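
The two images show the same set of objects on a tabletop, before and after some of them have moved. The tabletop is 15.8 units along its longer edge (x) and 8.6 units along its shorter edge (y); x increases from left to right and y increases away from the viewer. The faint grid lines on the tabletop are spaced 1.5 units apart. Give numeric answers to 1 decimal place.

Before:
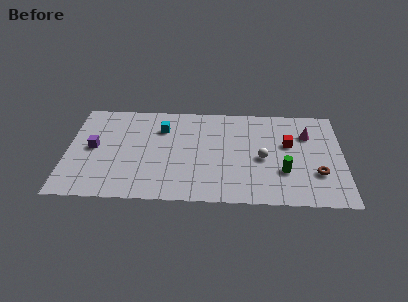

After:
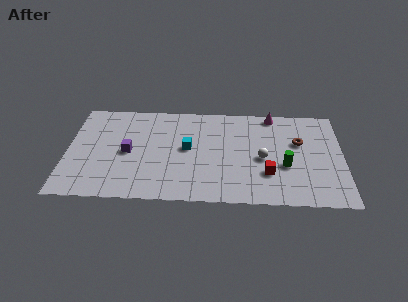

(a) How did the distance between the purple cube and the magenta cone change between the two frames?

-3.3

They were about 12.4 units apart before and 9.1 after — 3.3 units closer together.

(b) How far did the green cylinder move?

0.5

The green cylinder was near (12.4, 2.8) before and (12.5, 3.3) after, so it travelled √(0.1² + 0.5²) ≈ 0.5 units.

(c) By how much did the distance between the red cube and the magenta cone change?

+3.8

They were about 1.4 units apart before and 5.2 after — 3.8 units further apart.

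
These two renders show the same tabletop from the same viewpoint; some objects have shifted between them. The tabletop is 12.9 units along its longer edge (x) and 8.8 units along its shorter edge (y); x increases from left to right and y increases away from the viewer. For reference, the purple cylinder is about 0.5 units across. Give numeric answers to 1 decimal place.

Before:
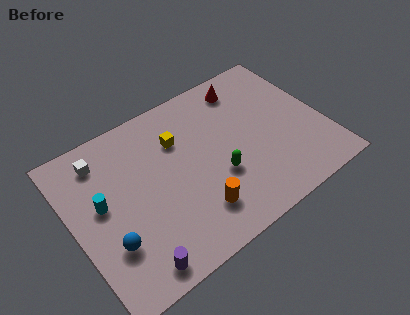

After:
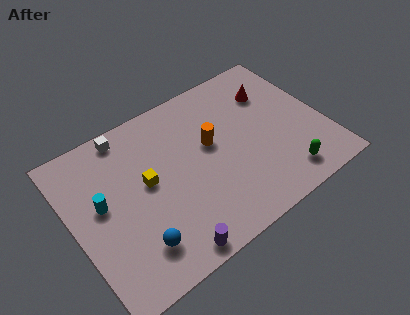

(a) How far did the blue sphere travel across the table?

1.4

The blue sphere moved from about (1.5, 2.7) to (2.7, 1.9), a distance of √(1.2² + 0.8²) ≈ 1.4.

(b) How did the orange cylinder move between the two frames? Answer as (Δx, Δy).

(1.4, 3.1)

The orange cylinder started near (5.8, 2.0) and ended near (7.2, 5.1).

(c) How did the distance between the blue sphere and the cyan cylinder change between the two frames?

+1.0

They were about 2.2 units apart before and 3.2 after — 1.0 units further apart.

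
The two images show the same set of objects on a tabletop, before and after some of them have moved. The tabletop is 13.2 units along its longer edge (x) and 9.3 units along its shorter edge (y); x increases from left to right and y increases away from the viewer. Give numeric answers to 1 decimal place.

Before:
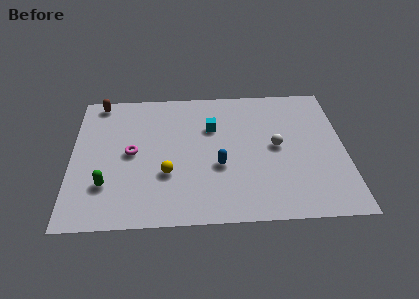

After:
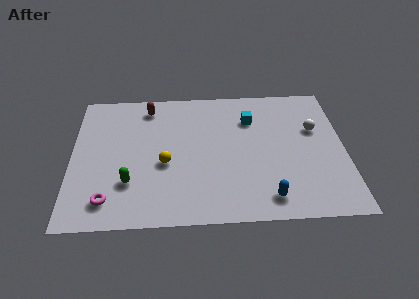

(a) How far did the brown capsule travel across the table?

2.5

The brown capsule was near (1.3, 8.4) before and (3.7, 7.9) after, so it travelled √(2.4² + 0.5²) ≈ 2.5 units.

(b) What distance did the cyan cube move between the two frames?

2.0

The cyan cube moved from about (6.8, 6.3) to (8.7, 6.8), a distance of √(1.9² + 0.5²) ≈ 2.0.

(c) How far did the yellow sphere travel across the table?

0.7

From (4.6, 3.2) to (4.5, 3.9), the yellow sphere covered √(0.1² + 0.7²) ≈ 0.7 units.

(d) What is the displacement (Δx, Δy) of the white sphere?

(1.9, 1.1)

The white sphere was at about (9.9, 4.8) and moved to about (11.8, 5.9).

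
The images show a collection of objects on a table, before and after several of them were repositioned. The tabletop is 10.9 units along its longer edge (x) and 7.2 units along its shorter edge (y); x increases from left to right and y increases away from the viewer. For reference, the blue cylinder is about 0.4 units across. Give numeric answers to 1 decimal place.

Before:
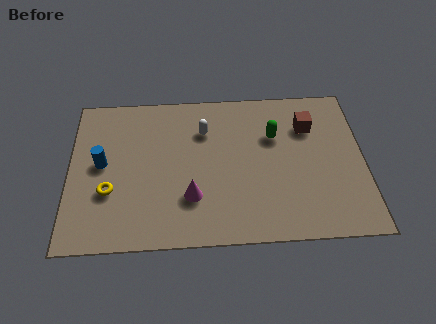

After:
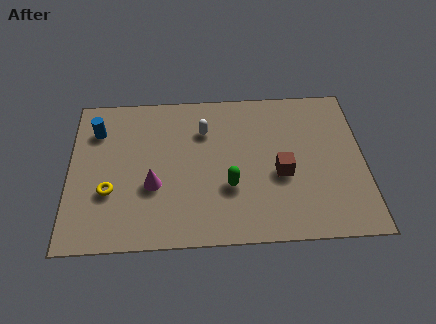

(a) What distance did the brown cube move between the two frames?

2.5

The brown cube was near (8.9, 5.2) before and (7.8, 3.0) after, so it travelled √(1.1² + 2.2²) ≈ 2.5 units.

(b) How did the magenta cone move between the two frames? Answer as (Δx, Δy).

(-1.4, 0.6)

The magenta cone started near (4.5, 2.1) and ended near (3.1, 2.7).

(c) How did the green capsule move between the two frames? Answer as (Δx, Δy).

(-1.7, -2.3)

From the two frames, the green capsule sits at roughly (7.6, 4.8) before and (5.9, 2.5) after.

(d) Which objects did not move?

the white capsule and the yellow torus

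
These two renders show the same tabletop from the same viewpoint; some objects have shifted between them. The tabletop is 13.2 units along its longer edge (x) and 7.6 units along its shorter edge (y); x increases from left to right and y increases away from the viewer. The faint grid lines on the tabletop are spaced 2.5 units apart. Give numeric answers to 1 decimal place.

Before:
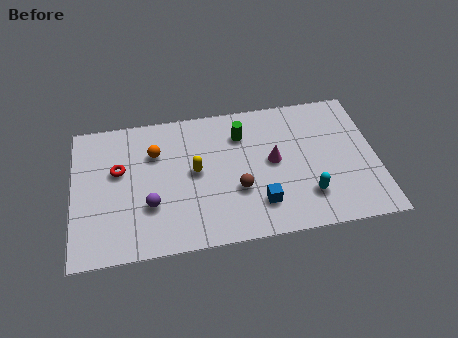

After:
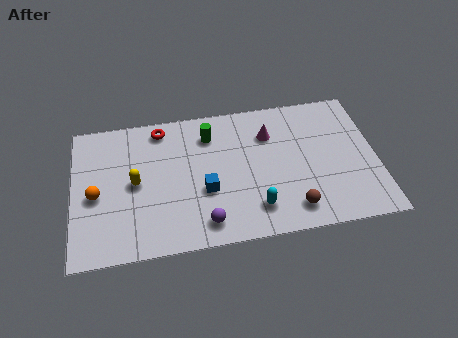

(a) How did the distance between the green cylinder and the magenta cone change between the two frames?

+0.5

The distance was about 2.1 in the first image and 2.6 in the second, so they moved 0.5 units further apart.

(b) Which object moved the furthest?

the orange sphere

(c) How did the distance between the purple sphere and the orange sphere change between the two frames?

+2.3

They were about 2.8 units apart before and 5.1 after — 2.3 units further apart.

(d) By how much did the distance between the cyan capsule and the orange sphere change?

-0.3

The distance was about 7.3 in the first image and 7.0 in the second, so they moved 0.3 units closer together.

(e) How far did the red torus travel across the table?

2.8

The red torus was near (2.0, 4.6) before and (3.9, 6.6) after, so it travelled √(1.9² + 2.0²) ≈ 2.8 units.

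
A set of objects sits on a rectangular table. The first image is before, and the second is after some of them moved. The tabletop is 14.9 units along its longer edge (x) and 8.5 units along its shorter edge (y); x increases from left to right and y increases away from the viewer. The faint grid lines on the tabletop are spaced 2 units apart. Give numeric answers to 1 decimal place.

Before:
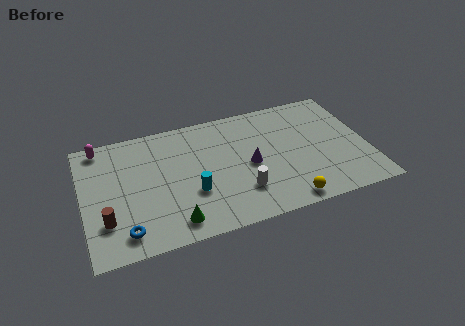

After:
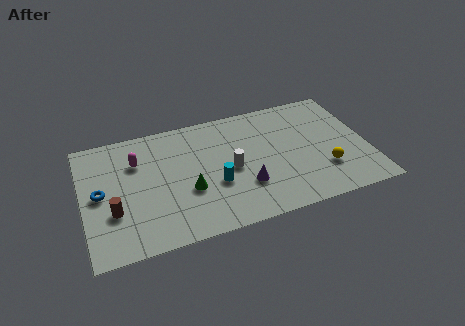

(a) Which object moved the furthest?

the blue torus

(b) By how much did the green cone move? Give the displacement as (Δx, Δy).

(0.9, 1.9)

From the two frames, the green cone sits at roughly (4.5, 1.3) before and (5.4, 3.2) after.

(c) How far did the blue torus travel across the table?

3.1

The blue torus was near (2.0, 1.4) before and (0.9, 4.3) after, so it travelled √(1.1² + 2.9²) ≈ 3.1 units.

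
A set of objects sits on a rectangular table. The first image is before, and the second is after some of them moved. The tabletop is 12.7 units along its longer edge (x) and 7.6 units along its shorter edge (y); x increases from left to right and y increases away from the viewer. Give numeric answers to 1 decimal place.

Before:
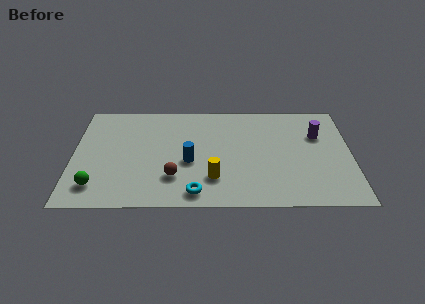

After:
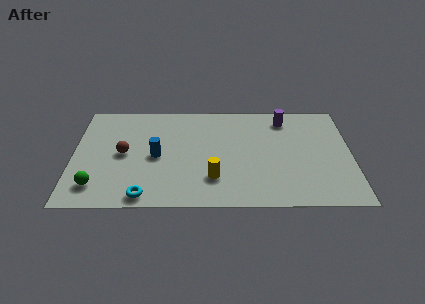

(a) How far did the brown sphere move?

2.9

The brown sphere moved from about (4.6, 2.1) to (2.3, 3.8), a distance of √(2.3² + 1.7²) ≈ 2.9.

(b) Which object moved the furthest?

the brown sphere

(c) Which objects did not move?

the green sphere and the yellow cylinder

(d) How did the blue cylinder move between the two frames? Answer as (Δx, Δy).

(-1.5, 0.4)

The blue cylinder started near (5.3, 3.2) and ended near (3.8, 3.6).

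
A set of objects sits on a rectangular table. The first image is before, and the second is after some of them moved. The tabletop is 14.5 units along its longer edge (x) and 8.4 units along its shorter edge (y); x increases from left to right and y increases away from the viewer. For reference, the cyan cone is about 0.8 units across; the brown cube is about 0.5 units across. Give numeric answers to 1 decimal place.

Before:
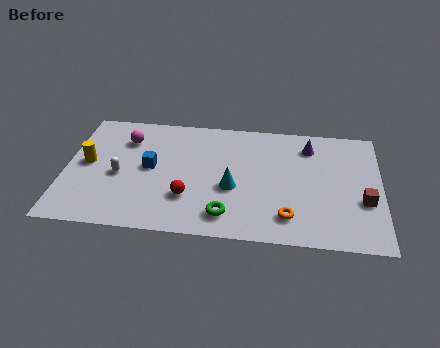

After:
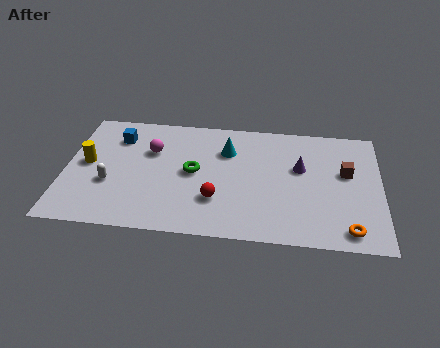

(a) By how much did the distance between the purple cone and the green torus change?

-1.4

Before: roughly 6.4 units apart; after: 5.0. That's 1.4 units closer together.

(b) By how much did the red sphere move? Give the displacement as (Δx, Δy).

(1.3, 0.0)

From the two frames, the red sphere sits at roughly (5.7, 2.5) before and (7.0, 2.5) after.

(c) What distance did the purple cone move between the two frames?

1.6

The purple cone moved from about (11.2, 6.7) to (10.8, 5.1), a distance of √(0.4² + 1.6²) ≈ 1.6.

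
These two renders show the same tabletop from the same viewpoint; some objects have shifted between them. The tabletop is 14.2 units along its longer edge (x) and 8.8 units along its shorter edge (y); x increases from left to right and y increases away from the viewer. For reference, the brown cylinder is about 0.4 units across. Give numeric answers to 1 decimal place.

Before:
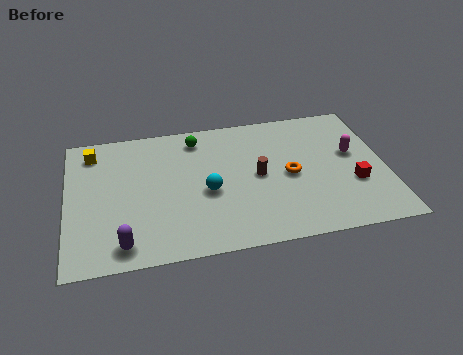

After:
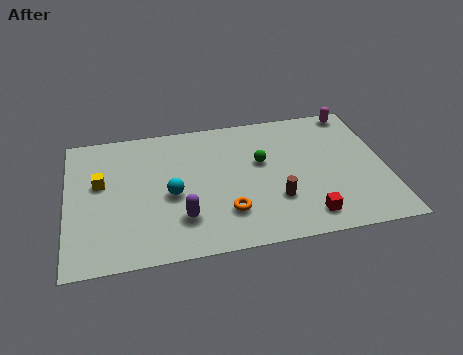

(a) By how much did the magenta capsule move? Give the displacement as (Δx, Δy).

(0.3, 2.9)

The magenta capsule started near (12.8, 5.1) and ended near (13.1, 8.0).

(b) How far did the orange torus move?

3.5

The orange torus was near (9.9, 4.2) before and (7.0, 2.3) after, so it travelled √(2.9² + 1.9²) ≈ 3.5 units.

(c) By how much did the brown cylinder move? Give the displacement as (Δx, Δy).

(0.7, -1.7)

From the two frames, the brown cylinder sits at roughly (8.5, 4.4) before and (9.2, 2.7) after.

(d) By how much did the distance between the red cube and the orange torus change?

+0.6

Before: roughly 3.0 units apart; after: 3.6. That's 0.6 units further apart.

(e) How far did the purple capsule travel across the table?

2.8

From (2.4, 1.2) to (5.0, 2.3), the purple capsule covered √(2.6² + 1.1²) ≈ 2.8 units.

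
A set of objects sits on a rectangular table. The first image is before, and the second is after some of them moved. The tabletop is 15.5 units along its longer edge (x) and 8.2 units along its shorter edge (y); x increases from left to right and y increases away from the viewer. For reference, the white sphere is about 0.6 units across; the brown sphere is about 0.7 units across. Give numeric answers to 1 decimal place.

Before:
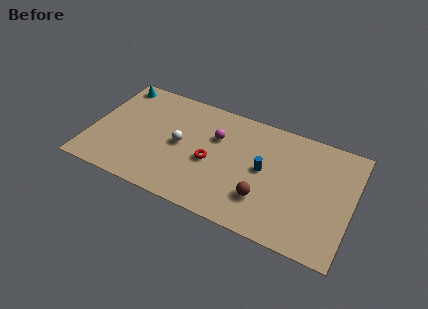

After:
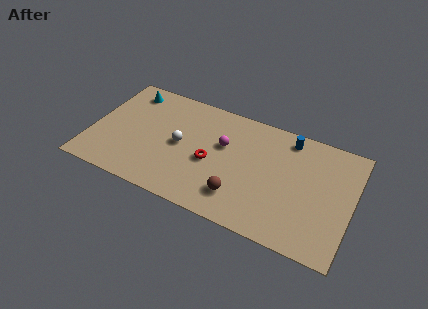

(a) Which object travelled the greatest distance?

the blue cylinder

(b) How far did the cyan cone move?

0.9

The cyan cone moved from about (1.0, 7.2) to (1.8, 6.9), a distance of √(0.8² + 0.3²) ≈ 0.9.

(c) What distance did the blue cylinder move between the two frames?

3.0

The blue cylinder was near (10.3, 4.3) before and (11.5, 7.1) after, so it travelled √(1.2² + 2.8²) ≈ 3.0 units.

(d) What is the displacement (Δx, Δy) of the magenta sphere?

(0.5, -0.4)

The magenta sphere was at about (7.3, 5.5) and moved to about (7.8, 5.1).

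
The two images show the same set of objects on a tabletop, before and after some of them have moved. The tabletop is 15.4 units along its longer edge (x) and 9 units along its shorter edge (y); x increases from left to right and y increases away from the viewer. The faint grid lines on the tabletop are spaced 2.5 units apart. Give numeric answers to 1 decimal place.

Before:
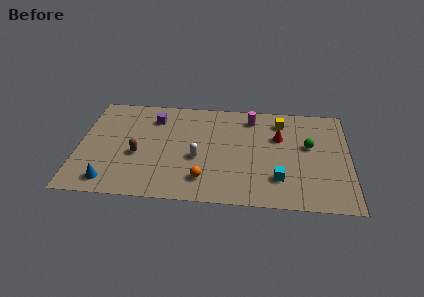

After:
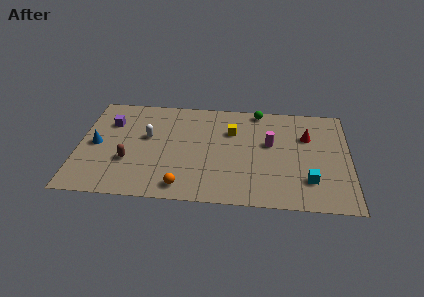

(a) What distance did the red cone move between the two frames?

1.6

The red cone was near (11.4, 5.9) before and (13.0, 6.1) after, so it travelled √(1.6² + 0.2²) ≈ 1.6 units.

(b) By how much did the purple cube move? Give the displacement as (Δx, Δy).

(-2.5, -0.6)

From the two frames, the purple cube sits at roughly (4.2, 7.0) before and (1.7, 6.4) after.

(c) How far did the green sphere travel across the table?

4.1

The green sphere was near (13.1, 5.3) before and (10.2, 8.2) after, so it travelled √(2.9² + 2.9²) ≈ 4.1 units.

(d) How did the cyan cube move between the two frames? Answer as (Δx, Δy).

(1.7, 0.0)

From the two frames, the cyan cube sits at roughly (11.4, 2.3) before and (13.1, 2.3) after.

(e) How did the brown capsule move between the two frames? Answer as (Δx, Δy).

(-0.5, -0.6)

From the two frames, the brown capsule sits at roughly (3.4, 3.7) before and (2.9, 3.1) after.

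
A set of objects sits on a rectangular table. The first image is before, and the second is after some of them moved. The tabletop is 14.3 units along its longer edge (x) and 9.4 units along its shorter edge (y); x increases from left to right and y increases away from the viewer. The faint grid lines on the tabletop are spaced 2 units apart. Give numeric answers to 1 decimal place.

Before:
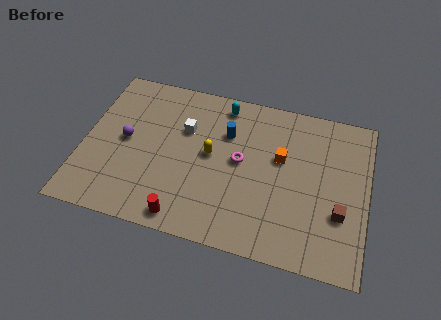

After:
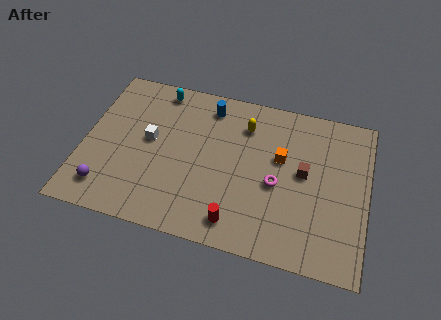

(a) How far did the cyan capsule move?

3.3

The cyan capsule moved from about (6.8, 8.2) to (3.5, 8.3), a distance of √(3.3² + 0.1²) ≈ 3.3.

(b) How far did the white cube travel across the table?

2.0

From (5.0, 6.2) to (3.3, 5.1), the white cube covered √(1.7² + 1.1²) ≈ 2.0 units.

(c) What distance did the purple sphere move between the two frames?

3.2

The purple sphere was near (2.1, 4.8) before and (1.4, 1.7) after, so it travelled √(0.7² + 3.1²) ≈ 3.2 units.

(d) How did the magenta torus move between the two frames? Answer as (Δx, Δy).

(1.9, -0.9)

The magenta torus was at about (7.9, 5.0) and moved to about (9.8, 4.1).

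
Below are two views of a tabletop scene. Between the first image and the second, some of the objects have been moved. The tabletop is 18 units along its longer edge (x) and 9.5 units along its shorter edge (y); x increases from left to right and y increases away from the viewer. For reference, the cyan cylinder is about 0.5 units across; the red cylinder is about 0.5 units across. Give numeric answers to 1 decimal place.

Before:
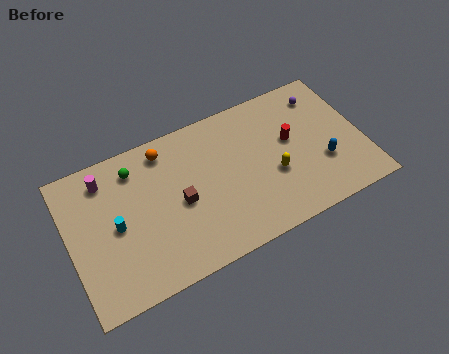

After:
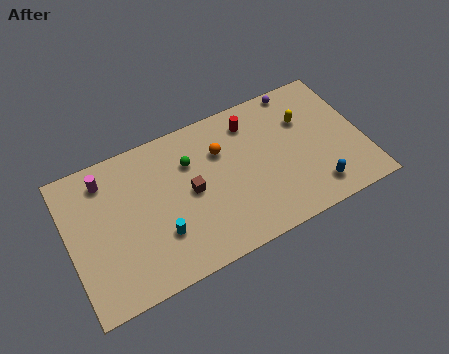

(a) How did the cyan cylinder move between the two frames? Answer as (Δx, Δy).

(2.5, -1.7)

From the two frames, the cyan cylinder sits at roughly (2.8, 4.6) before and (5.3, 2.9) after.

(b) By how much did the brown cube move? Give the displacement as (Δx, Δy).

(0.7, 0.4)

From the two frames, the brown cube sits at roughly (6.7, 4.4) before and (7.4, 4.8) after.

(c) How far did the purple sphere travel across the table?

1.7

The purple sphere moved from about (16.0, 7.7) to (14.6, 8.7), a distance of √(1.4² + 1.0²) ≈ 1.7.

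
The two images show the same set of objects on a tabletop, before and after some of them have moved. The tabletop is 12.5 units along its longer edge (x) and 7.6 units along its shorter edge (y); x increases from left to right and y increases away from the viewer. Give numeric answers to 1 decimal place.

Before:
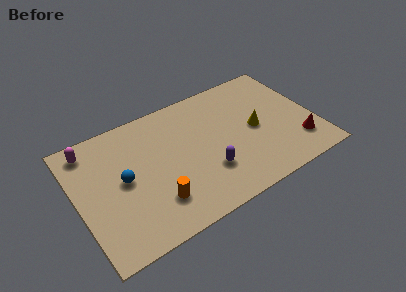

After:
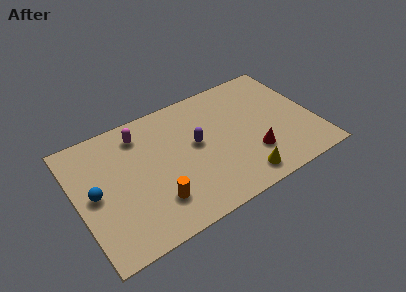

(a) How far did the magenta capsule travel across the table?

2.6

From (1.0, 6.5) to (3.6, 6.2), the magenta capsule covered √(2.6² + 0.3²) ≈ 2.6 units.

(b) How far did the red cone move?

2.4

The red cone moved from about (11.4, 1.8) to (9.0, 2.2), a distance of √(2.4² + 0.4²) ≈ 2.4.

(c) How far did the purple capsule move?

1.9

The purple capsule was near (6.6, 2.3) before and (6.3, 4.2) after, so it travelled √(0.3² + 1.9²) ≈ 1.9 units.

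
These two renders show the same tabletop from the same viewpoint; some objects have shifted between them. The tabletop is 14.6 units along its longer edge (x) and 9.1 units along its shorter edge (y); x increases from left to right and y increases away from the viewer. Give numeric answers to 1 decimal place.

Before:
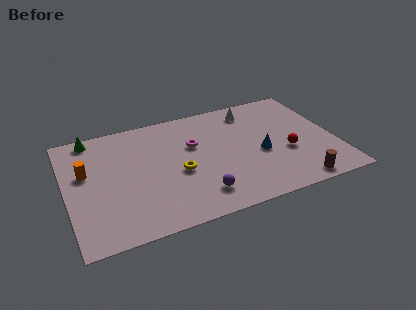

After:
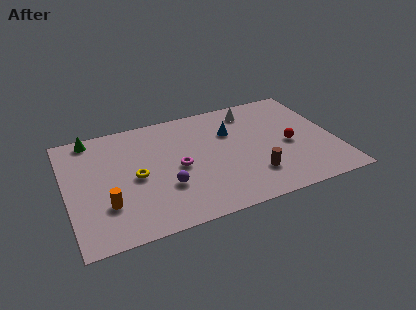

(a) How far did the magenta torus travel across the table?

1.8

The magenta torus moved from about (7.0, 5.8) to (6.0, 4.3), a distance of √(1.0² + 1.5²) ≈ 1.8.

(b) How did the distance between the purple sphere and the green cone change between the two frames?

-2.0

They were about 8.3 units apart before and 6.3 after — 2.0 units closer together.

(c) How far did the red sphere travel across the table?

0.6

The red sphere was near (11.9, 3.5) before and (12.1, 4.1) after, so it travelled √(0.2² + 0.6²) ≈ 0.6 units.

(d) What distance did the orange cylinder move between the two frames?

2.9

The orange cylinder was near (1.1, 5.5) before and (2.0, 2.7) after, so it travelled √(0.9² + 2.8²) ≈ 2.9 units.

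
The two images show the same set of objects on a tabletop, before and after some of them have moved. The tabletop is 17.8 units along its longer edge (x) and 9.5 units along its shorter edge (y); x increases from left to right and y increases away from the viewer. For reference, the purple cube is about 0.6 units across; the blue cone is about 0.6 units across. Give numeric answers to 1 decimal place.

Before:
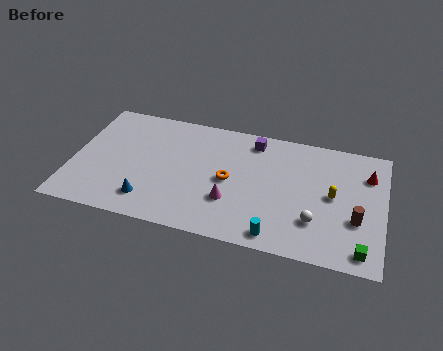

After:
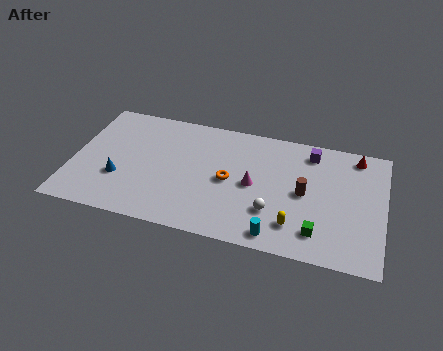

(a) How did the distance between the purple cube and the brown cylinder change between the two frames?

-4.4

Before: roughly 7.7 units apart; after: 3.3. That's 4.4 units closer together.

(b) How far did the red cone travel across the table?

1.5

The red cone moved from about (16.8, 7.0) to (16.1, 8.3), a distance of √(0.7² + 1.3²) ≈ 1.5.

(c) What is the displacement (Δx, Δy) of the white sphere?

(-2.4, 0.1)

The white sphere started near (14.0, 2.7) and ended near (11.6, 2.8).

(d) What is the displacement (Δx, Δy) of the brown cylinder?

(-3.0, 1.3)

The brown cylinder was at about (16.3, 3.4) and moved to about (13.3, 4.7).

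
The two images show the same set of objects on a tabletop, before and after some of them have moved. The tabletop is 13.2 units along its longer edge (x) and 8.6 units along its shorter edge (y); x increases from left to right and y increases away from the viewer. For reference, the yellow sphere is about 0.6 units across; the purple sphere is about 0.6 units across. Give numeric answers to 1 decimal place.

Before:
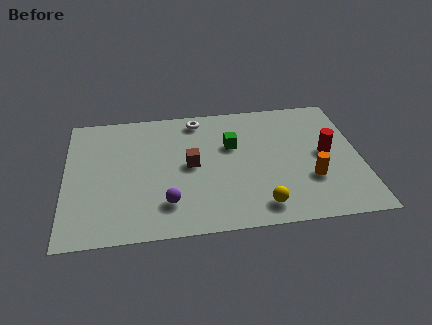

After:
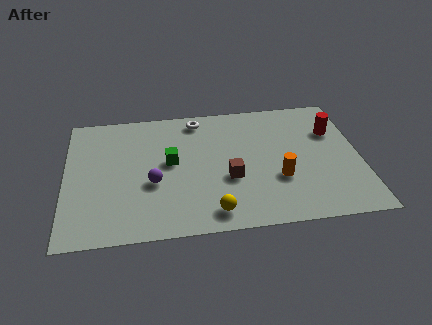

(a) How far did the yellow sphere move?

2.1

The yellow sphere was near (8.6, 1.3) before and (6.5, 1.2) after, so it travelled √(2.1² + 0.1²) ≈ 2.1 units.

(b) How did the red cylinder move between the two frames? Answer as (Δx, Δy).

(0.4, 1.5)

The red cylinder was at about (11.7, 4.4) and moved to about (12.1, 5.9).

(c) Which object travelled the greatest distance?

the green cube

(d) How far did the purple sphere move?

1.5

From (4.5, 2.0) to (3.9, 3.4), the purple sphere covered √(0.6² + 1.4²) ≈ 1.5 units.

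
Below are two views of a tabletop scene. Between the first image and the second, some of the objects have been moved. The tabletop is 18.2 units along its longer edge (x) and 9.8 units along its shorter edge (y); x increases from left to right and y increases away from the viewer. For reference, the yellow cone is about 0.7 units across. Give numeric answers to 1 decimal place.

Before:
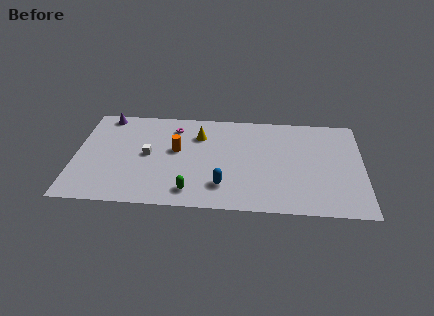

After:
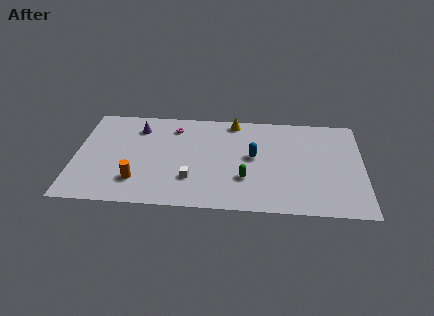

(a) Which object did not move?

the magenta torus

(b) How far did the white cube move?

3.6

The white cube moved from about (4.6, 5.0) to (7.4, 2.8), a distance of √(2.8² + 2.2²) ≈ 3.6.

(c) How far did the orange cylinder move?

4.0

The orange cylinder moved from about (6.4, 5.6) to (4.0, 2.4), a distance of √(2.4² + 3.2²) ≈ 4.0.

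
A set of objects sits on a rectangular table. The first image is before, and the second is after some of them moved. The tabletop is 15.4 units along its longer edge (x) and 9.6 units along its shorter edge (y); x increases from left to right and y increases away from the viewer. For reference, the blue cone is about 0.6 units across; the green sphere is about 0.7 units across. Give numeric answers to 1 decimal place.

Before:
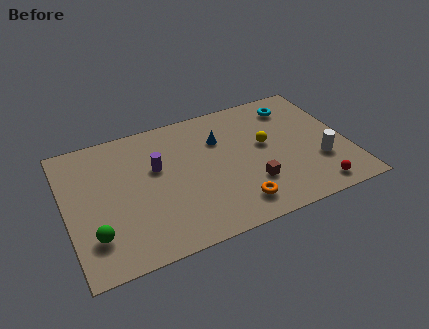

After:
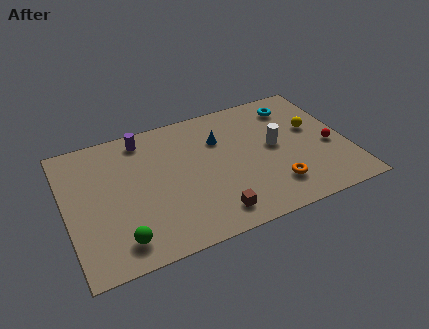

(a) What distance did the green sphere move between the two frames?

1.5

The green sphere was near (1.3, 2.4) before and (2.6, 1.6) after, so it travelled √(1.3² + 0.8²) ≈ 1.5 units.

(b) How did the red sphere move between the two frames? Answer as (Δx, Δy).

(1.2, 2.8)

From the two frames, the red sphere sits at roughly (13.2, 1.2) before and (14.4, 4.0) after.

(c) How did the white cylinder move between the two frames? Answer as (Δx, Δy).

(-2.2, 2.0)

From the two frames, the white cylinder sits at roughly (13.7, 3.1) before and (11.5, 5.1) after.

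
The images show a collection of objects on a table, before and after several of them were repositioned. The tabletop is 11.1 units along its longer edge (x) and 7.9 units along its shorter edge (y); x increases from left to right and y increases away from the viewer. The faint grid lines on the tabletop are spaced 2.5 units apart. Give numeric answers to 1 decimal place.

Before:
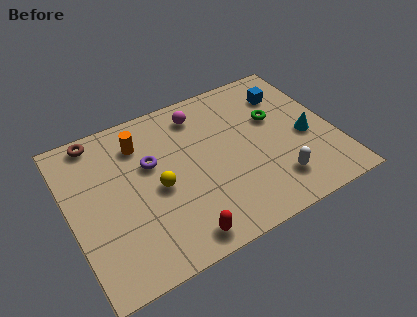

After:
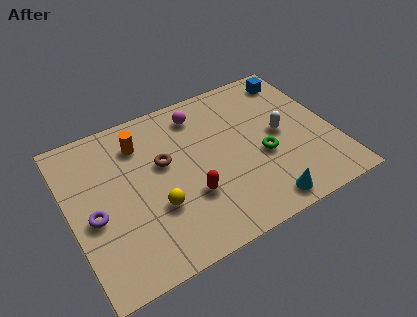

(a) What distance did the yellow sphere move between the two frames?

0.9

The yellow sphere moved from about (3.6, 3.6) to (3.4, 2.7), a distance of √(0.2² + 0.9²) ≈ 0.9.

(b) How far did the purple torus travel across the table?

3.0

The purple torus was near (3.5, 4.9) before and (0.9, 3.4) after, so it travelled √(2.6² + 1.5²) ≈ 3.0 units.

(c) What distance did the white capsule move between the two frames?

2.4

From (8.3, 1.7) to (8.9, 4.0), the white capsule covered √(0.6² + 2.3²) ≈ 2.4 units.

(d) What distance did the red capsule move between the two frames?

1.8

The red capsule was near (4.1, 0.9) before and (4.8, 2.6) after, so it travelled √(0.7² + 1.7²) ≈ 1.8 units.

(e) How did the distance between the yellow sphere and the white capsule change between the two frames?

+0.6

Before: roughly 5.1 units apart; after: 5.7. That's 0.6 units further apart.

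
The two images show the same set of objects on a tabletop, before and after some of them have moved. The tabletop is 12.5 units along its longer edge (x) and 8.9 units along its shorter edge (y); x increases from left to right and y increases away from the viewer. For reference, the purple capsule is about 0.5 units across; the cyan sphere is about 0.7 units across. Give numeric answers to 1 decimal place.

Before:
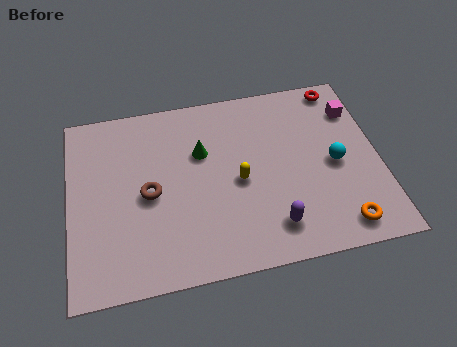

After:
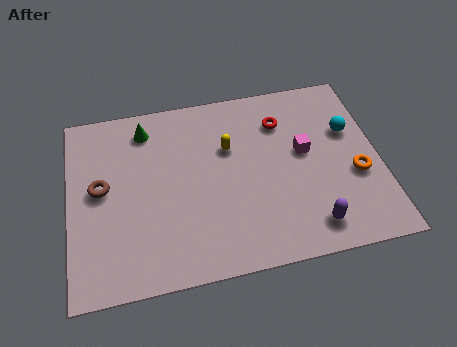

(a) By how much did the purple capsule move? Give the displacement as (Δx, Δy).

(1.5, -0.3)

The purple capsule started near (8.0, 1.7) and ended near (9.5, 1.4).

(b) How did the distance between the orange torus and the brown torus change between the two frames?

+2.2

Before: roughly 8.1 units apart; after: 10.3. That's 2.2 units further apart.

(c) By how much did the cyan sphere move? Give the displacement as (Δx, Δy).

(0.7, 1.5)

The cyan sphere started near (10.7, 4.2) and ended near (11.4, 5.7).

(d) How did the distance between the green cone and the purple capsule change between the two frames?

+3.8

They were about 4.9 units apart before and 8.7 after — 3.8 units further apart.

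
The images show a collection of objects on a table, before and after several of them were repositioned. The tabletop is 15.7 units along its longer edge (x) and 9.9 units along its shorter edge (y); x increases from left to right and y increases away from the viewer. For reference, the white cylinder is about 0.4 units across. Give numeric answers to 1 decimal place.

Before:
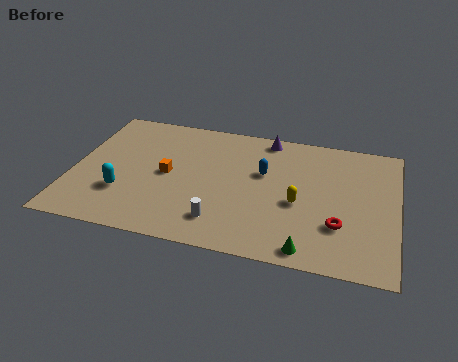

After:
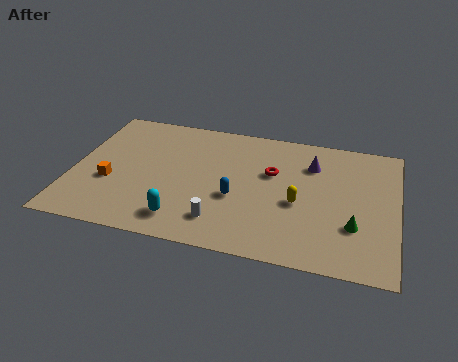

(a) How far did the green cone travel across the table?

3.0

The green cone was near (11.6, 1.0) before and (13.7, 3.1) after, so it travelled √(2.1² + 2.1²) ≈ 3.0 units.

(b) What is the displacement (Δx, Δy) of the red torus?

(-3.4, 3.2)

The red torus started near (13.0, 3.0) and ended near (9.6, 6.2).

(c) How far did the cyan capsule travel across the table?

3.3

From (2.6, 3.0) to (5.6, 1.7), the cyan capsule covered √(3.0² + 1.3²) ≈ 3.3 units.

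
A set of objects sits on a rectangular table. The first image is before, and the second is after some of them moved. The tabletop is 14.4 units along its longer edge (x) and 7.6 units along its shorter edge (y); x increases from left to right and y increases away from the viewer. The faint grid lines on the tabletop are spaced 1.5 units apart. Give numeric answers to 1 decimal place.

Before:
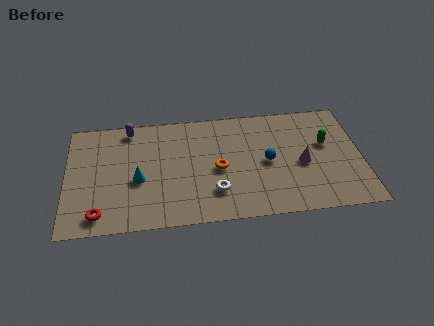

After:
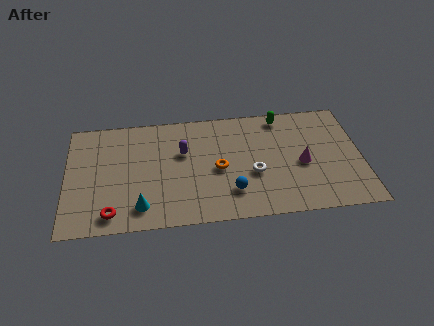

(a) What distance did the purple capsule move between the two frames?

3.2

The purple capsule moved from about (3.1, 6.7) to (5.7, 4.8), a distance of √(2.6² + 1.9²) ≈ 3.2.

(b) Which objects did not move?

the orange torus and the magenta cone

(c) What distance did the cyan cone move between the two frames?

1.8

The cyan cone moved from about (3.5, 3.2) to (3.6, 1.4), a distance of √(0.1² + 1.8²) ≈ 1.8.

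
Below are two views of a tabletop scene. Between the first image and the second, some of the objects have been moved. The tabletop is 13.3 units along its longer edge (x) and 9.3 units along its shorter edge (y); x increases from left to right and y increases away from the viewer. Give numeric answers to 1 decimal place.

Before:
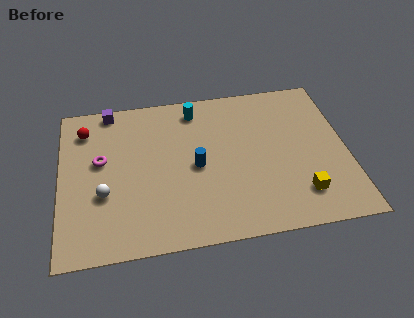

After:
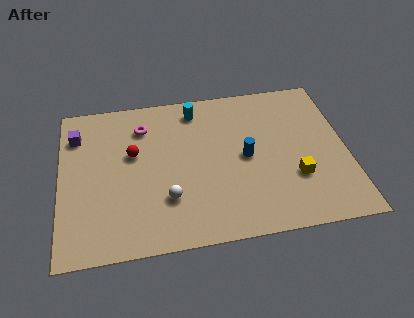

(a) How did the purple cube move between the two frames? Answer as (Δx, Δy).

(-1.6, -1.4)

The purple cube started near (2.4, 8.5) and ended near (0.8, 7.1).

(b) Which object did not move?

the cyan cylinder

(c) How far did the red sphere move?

2.8

From (1.2, 7.4) to (3.4, 5.6), the red sphere covered √(2.2² + 1.8²) ≈ 2.8 units.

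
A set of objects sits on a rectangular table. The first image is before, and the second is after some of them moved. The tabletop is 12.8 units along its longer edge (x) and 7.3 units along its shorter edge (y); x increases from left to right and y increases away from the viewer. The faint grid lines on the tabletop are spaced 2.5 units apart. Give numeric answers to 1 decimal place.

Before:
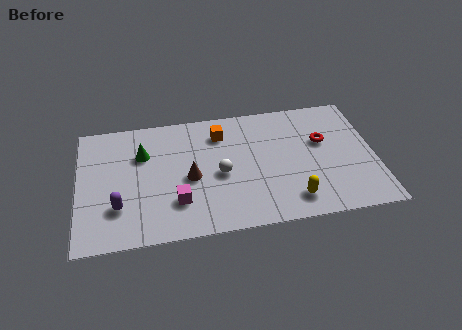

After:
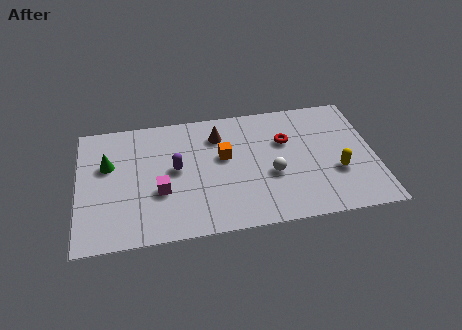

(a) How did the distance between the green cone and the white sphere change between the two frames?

+3.5

They were about 3.7 units apart before and 7.2 after — 3.5 units further apart.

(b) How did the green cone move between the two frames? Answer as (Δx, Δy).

(-1.5, -0.4)

The green cone started near (2.8, 5.0) and ended near (1.3, 4.6).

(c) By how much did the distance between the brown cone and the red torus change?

-2.9

They were about 5.9 units apart before and 3.0 after — 2.9 units closer together.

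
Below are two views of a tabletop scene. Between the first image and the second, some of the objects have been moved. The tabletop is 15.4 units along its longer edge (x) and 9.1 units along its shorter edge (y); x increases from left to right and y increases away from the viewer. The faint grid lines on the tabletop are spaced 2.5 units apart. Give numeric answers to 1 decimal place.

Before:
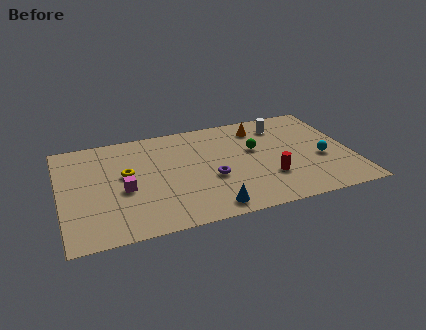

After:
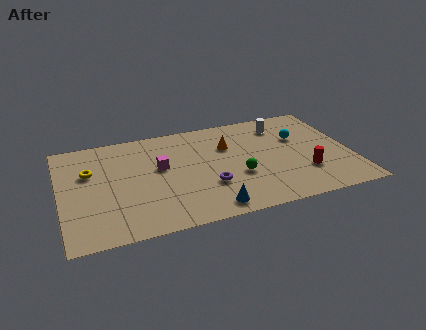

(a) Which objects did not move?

the white cylinder and the blue cone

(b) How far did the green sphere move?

2.4

The green sphere moved from about (10.4, 5.5) to (9.3, 3.4), a distance of √(1.1² + 2.1²) ≈ 2.4.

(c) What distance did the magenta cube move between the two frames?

2.4

The magenta cube moved from about (3.3, 3.9) to (5.3, 5.3), a distance of √(2.0² + 1.4²) ≈ 2.4.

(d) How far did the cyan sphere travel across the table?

2.4

The cyan sphere was near (13.8, 3.7) before and (12.8, 5.9) after, so it travelled √(1.0² + 2.2²) ≈ 2.4 units.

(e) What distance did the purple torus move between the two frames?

0.6

The purple torus was near (7.9, 3.6) before and (7.7, 3.0) after, so it travelled √(0.2² + 0.6²) ≈ 0.6 units.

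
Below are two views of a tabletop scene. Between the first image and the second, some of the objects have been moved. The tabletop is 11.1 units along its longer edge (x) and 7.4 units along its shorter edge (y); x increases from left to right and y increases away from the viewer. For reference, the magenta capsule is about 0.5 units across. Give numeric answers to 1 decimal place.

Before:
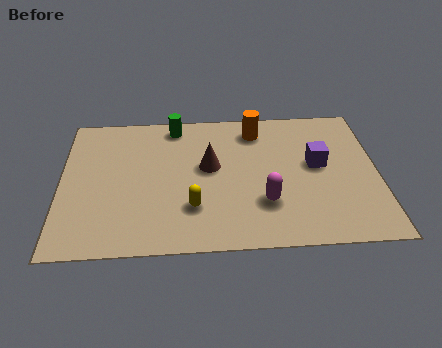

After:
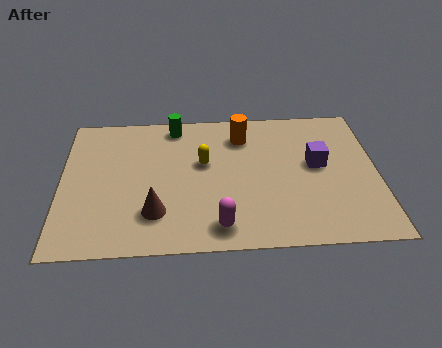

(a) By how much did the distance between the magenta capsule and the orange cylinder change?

+0.9

Before: roughly 3.9 units apart; after: 4.8. That's 0.9 units further apart.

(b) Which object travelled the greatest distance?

the brown cone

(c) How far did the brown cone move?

3.0

The brown cone was near (5.2, 4.2) before and (3.3, 1.9) after, so it travelled √(1.9² + 2.3²) ≈ 3.0 units.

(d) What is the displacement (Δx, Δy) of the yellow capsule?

(0.4, 2.3)

The yellow capsule started near (4.6, 2.1) and ended near (5.0, 4.4).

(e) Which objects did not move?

the purple cube and the green cylinder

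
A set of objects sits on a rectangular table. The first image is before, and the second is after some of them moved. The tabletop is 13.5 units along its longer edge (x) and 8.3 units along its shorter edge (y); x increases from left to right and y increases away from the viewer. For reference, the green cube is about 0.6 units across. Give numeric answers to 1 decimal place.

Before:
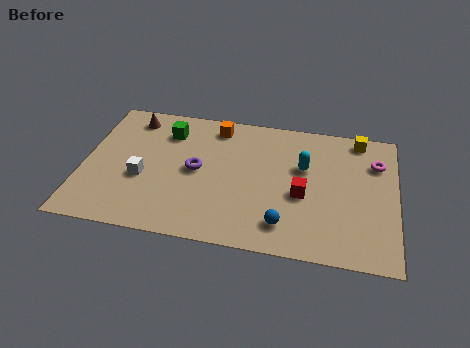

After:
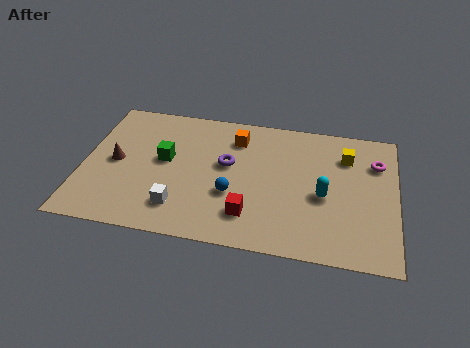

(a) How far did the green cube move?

1.8

From (3.5, 6.4) to (3.5, 4.6), the green cube covered √(0.0² + 1.8²) ≈ 1.8 units.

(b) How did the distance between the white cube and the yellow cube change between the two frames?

-1.8

They were about 10.1 units apart before and 8.3 after — 1.8 units closer together.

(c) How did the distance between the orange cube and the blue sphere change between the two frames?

-2.9

The distance was about 6.4 in the first image and 3.5 in the second, so they moved 2.9 units closer together.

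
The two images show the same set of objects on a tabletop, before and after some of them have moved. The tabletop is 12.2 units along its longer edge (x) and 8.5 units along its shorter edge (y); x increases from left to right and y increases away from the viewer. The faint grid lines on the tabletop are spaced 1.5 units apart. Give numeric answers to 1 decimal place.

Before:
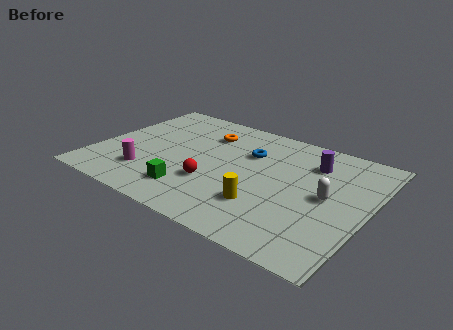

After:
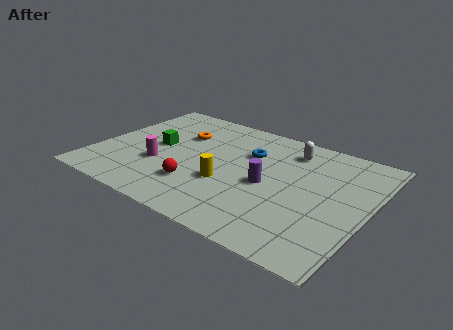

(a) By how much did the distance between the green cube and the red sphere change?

+1.8

Before: roughly 1.3 units apart; after: 3.1. That's 1.8 units further apart.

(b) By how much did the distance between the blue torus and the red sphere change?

+0.7

The distance was about 3.2 in the first image and 3.9 in the second, so they moved 0.7 units further apart.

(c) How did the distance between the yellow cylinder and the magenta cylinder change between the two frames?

-2.2

They were about 5.3 units apart before and 3.1 after — 2.2 units closer together.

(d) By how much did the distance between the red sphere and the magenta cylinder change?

-1.0

They were about 3.0 units apart before and 2.0 after — 1.0 units closer together.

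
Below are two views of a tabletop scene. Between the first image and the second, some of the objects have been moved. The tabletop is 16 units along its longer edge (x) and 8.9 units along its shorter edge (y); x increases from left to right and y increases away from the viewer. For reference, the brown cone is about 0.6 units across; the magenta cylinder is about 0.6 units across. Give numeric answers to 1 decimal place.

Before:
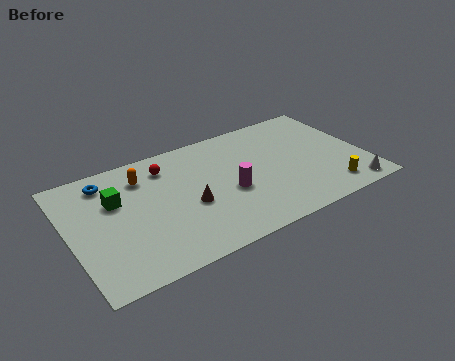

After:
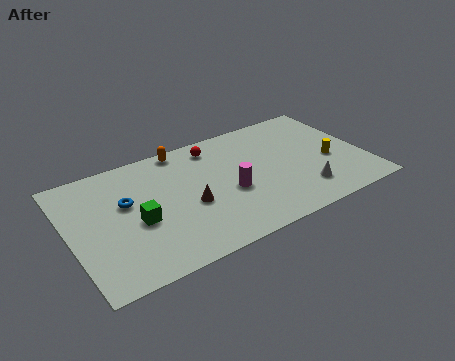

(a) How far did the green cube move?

2.2

From (2.6, 5.8) to (3.5, 3.8), the green cube covered √(0.9² + 2.0²) ≈ 2.2 units.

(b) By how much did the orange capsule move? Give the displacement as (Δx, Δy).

(2.3, 1.2)

The orange capsule was at about (4.2, 6.9) and moved to about (6.5, 8.1).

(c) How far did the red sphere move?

2.7

The red sphere was near (5.5, 7.1) before and (8.2, 7.5) after, so it travelled √(2.7² + 0.4²) ≈ 2.7 units.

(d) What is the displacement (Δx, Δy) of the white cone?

(-2.5, 1.0)

The white cone was at about (14.8, 1.0) and moved to about (12.3, 2.0).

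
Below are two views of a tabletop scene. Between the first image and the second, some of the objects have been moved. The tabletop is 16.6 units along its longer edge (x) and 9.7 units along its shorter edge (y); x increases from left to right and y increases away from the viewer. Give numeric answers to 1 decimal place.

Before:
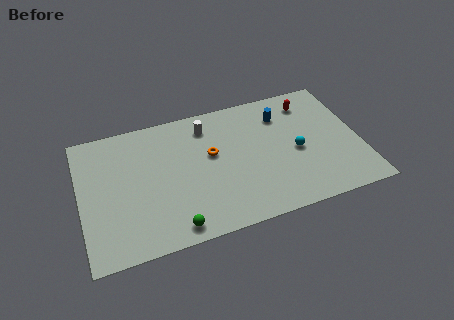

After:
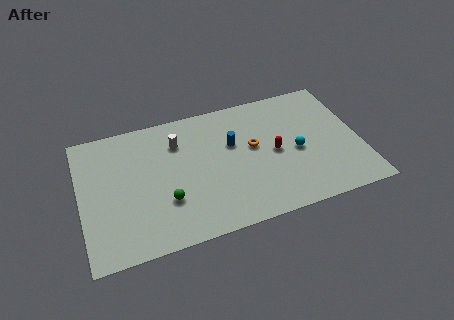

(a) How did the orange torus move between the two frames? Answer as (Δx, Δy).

(2.5, -0.2)

The orange torus was at about (7.8, 5.7) and moved to about (10.3, 5.5).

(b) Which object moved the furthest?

the red capsule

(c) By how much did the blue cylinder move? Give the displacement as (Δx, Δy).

(-3.1, -1.3)

The blue cylinder started near (12.2, 7.4) and ended near (9.1, 6.1).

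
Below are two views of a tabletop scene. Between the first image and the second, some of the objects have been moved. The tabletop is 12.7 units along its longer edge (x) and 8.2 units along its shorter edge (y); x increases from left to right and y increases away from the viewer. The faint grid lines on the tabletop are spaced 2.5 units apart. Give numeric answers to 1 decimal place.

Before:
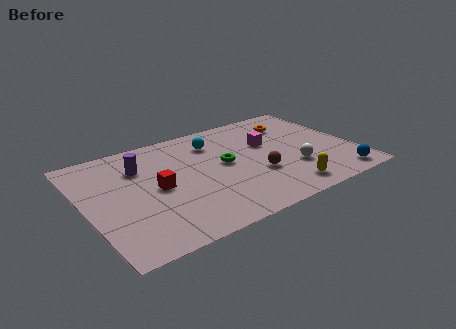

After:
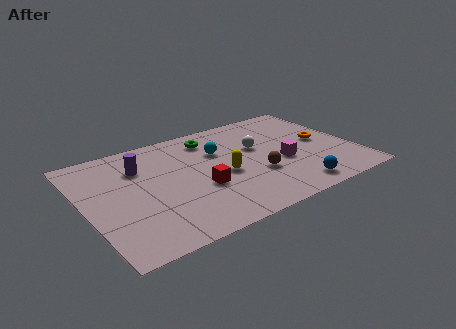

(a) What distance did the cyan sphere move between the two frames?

0.8

The cyan sphere moved from about (6.4, 6.3) to (6.5, 5.5), a distance of √(0.1² + 0.8²) ≈ 0.8.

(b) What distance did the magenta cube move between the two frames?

1.8

The magenta cube was near (8.8, 5.1) before and (9.2, 3.3) after, so it travelled √(0.4² + 1.8²) ≈ 1.8 units.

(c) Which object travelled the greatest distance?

the yellow capsule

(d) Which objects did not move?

the purple cylinder and the brown sphere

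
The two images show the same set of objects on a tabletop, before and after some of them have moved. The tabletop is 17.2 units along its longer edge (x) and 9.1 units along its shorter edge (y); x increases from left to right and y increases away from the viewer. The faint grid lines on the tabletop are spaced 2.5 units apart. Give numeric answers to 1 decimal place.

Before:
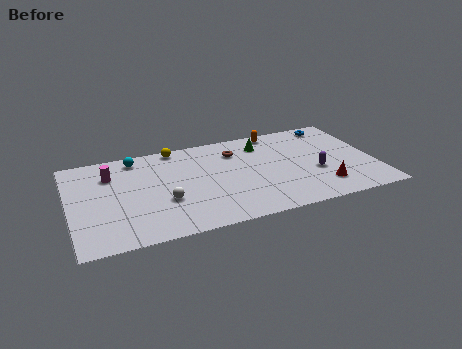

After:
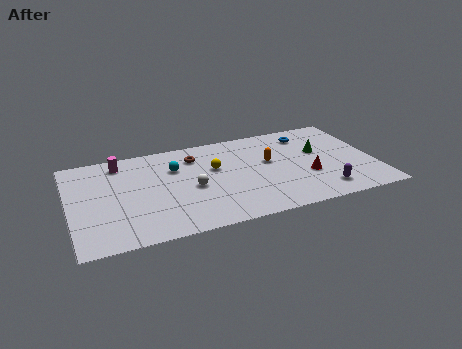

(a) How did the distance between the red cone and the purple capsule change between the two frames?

+0.3

They were about 1.5 units apart before and 1.8 after — 0.3 units further apart.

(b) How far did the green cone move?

3.5

From (11.1, 7.2) to (14.2, 5.5), the green cone covered √(3.1² + 1.7²) ≈ 3.5 units.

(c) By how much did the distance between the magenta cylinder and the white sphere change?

+0.8

Before: roughly 4.4 units apart; after: 5.2. That's 0.8 units further apart.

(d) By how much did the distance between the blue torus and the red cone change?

-2.0

The distance was about 6.1 in the first image and 4.1 in the second, so they moved 2.0 units closer together.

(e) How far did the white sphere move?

1.8

The white sphere was near (5.2, 3.3) before and (6.8, 4.1) after, so it travelled √(1.6² + 0.8²) ≈ 1.8 units.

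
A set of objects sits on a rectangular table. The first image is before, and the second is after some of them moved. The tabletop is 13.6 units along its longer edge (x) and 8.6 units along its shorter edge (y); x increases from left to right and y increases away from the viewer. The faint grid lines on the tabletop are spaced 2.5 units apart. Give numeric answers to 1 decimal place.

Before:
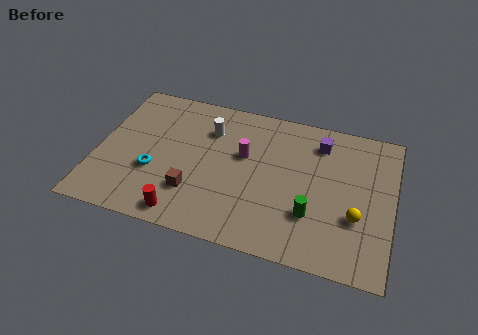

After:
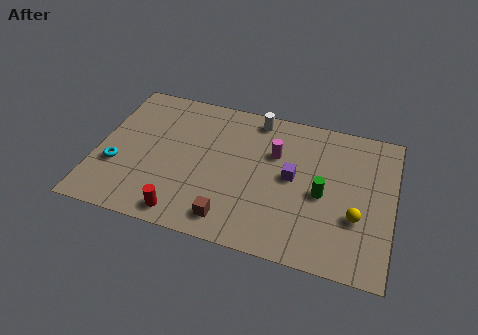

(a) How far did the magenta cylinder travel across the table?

1.5

The magenta cylinder moved from about (6.7, 5.2) to (8.1, 5.7), a distance of √(1.4² + 0.5²) ≈ 1.5.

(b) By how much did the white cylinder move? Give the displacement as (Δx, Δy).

(2.1, 1.3)

The white cylinder started near (5.0, 6.3) and ended near (7.1, 7.6).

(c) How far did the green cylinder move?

1.4

From (10.0, 2.6) to (10.4, 3.9), the green cylinder covered √(0.4² + 1.3²) ≈ 1.4 units.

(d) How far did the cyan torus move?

1.7

The cyan torus moved from about (2.7, 3.1) to (1.0, 3.0), a distance of √(1.7² + 0.1²) ≈ 1.7.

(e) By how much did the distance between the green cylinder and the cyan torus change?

+2.1

Before: roughly 7.3 units apart; after: 9.4. That's 2.1 units further apart.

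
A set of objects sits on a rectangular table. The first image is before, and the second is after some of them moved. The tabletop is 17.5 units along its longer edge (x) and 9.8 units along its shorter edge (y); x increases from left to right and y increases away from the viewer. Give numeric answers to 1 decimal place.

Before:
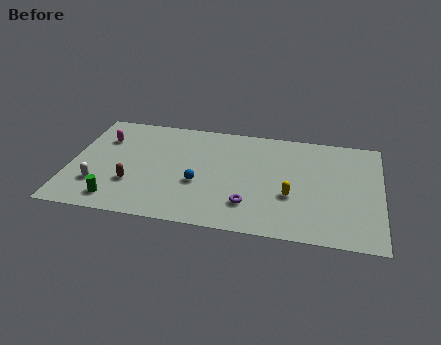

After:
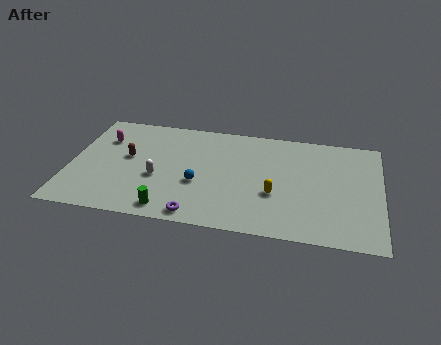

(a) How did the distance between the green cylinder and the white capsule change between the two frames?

+1.2

The distance was about 1.6 in the first image and 2.8 in the second, so they moved 1.2 units further apart.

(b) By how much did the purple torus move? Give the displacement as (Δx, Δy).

(-2.8, -1.4)

From the two frames, the purple torus sits at roughly (10.2, 2.4) before and (7.4, 1.0) after.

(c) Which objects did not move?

the blue sphere and the magenta capsule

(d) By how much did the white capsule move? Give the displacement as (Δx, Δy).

(3.3, 1.2)

From the two frames, the white capsule sits at roughly (1.7, 2.7) before and (5.0, 3.9) after.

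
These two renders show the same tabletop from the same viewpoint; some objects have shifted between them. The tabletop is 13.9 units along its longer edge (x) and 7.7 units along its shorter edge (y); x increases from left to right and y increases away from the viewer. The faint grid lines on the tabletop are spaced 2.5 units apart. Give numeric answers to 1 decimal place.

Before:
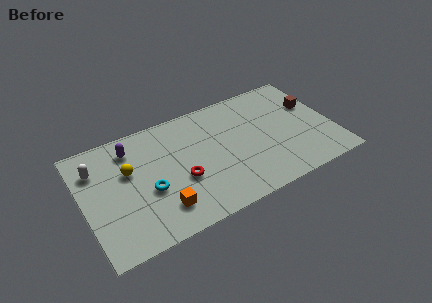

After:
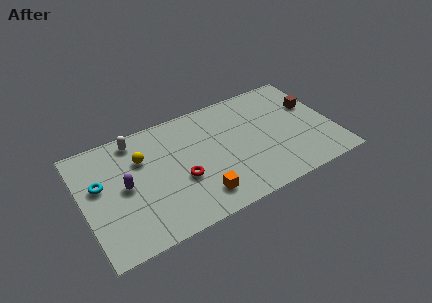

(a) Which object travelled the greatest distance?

the cyan torus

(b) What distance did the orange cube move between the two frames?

2.1

The orange cube moved from about (4.0, 1.7) to (6.1, 1.5), a distance of √(2.1² + 0.2²) ≈ 2.1.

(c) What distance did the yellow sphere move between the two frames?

0.9

The yellow sphere moved from about (2.6, 4.8) to (3.4, 5.3), a distance of √(0.8² + 0.5²) ≈ 0.9.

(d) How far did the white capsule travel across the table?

2.5

The white capsule was near (0.9, 5.7) before and (3.2, 6.7) after, so it travelled √(2.3² + 1.0²) ≈ 2.5 units.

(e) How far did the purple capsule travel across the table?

2.4

From (2.9, 6.2) to (2.3, 3.9), the purple capsule covered √(0.6² + 2.3²) ≈ 2.4 units.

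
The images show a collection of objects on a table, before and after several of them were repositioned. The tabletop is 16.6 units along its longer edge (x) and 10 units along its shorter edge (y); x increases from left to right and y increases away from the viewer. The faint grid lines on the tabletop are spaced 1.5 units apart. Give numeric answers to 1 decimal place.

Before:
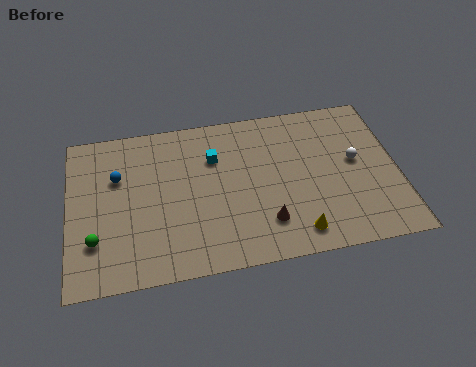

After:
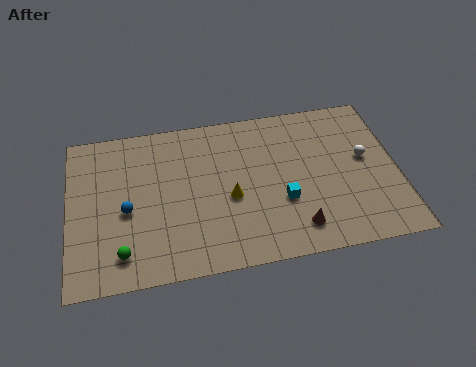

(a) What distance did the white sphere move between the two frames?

0.5

From (14.5, 5.5) to (15.0, 5.6), the white sphere covered √(0.5² + 0.1²) ≈ 0.5 units.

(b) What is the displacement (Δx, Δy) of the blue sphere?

(0.4, -2.2)

The blue sphere was at about (2.5, 6.6) and moved to about (2.9, 4.4).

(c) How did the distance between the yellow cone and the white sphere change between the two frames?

+1.9

They were about 5.1 units apart before and 7.0 after — 1.9 units further apart.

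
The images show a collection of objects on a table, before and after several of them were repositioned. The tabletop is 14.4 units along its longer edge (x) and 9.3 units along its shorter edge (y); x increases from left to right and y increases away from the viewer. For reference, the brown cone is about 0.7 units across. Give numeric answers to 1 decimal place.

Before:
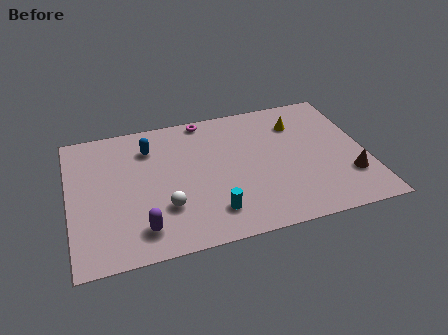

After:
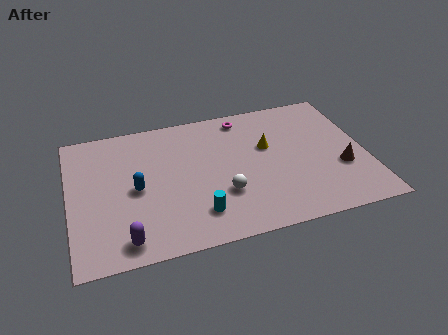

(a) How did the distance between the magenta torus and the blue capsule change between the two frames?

+3.5

Before: roughly 3.1 units apart; after: 6.6. That's 3.5 units further apart.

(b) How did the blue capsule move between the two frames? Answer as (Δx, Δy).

(-0.8, -2.7)

The blue capsule was at about (4.0, 7.1) and moved to about (3.2, 4.4).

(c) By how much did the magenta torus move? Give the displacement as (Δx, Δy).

(1.9, -0.4)

The magenta torus started near (6.8, 8.5) and ended near (8.7, 8.1).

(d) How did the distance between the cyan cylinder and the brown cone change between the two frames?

+0.5

They were about 6.7 units apart before and 7.2 after — 0.5 units further apart.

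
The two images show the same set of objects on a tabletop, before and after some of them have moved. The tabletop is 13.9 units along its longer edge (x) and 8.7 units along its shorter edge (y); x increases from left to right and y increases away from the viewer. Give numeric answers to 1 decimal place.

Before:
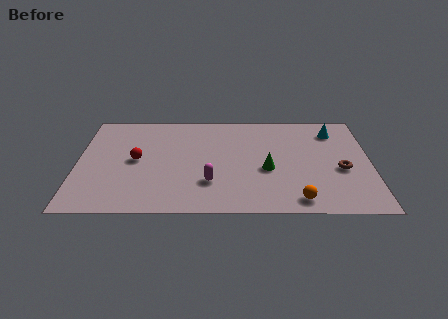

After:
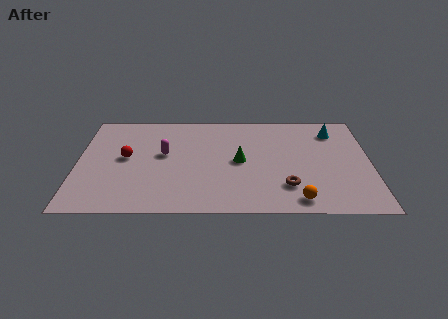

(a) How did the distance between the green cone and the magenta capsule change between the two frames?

+0.7

The distance was about 2.9 in the first image and 3.6 in the second, so they moved 0.7 units further apart.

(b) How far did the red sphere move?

0.5

The red sphere was near (2.8, 4.4) before and (2.3, 4.6) after, so it travelled √(0.5² + 0.2²) ≈ 0.5 units.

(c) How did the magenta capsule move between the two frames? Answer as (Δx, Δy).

(-2.2, 2.4)

From the two frames, the magenta capsule sits at roughly (6.3, 2.5) before and (4.1, 4.9) after.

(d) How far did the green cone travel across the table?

1.5

The green cone was near (9.0, 3.6) before and (7.7, 4.3) after, so it travelled √(1.3² + 0.7²) ≈ 1.5 units.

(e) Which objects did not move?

the orange sphere and the cyan cone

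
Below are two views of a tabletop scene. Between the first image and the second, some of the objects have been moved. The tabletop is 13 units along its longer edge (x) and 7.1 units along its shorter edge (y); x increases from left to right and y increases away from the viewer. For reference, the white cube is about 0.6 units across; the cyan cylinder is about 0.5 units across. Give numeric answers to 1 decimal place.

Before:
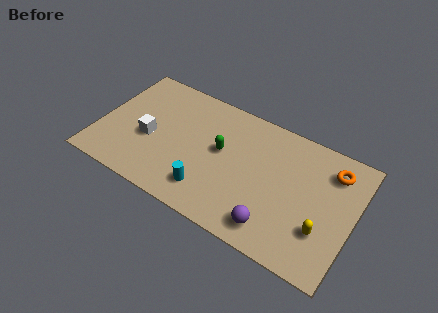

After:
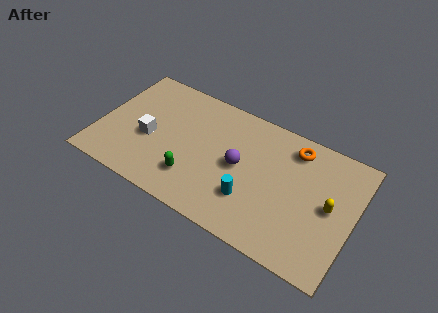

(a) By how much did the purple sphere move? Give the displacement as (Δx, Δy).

(-2.1, 2.4)

From the two frames, the purple sphere sits at roughly (9.3, 1.2) before and (7.2, 3.6) after.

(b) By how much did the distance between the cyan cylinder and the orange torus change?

-2.9

Before: roughly 7.1 units apart; after: 4.2. That's 2.9 units closer together.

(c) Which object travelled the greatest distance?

the purple sphere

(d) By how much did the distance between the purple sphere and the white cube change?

-2.3

The distance was about 6.9 in the first image and 4.6 in the second, so they moved 2.3 units closer together.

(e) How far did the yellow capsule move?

1.4

The yellow capsule was near (11.6, 2.2) before and (11.8, 3.6) after, so it travelled √(0.2² + 1.4²) ≈ 1.4 units.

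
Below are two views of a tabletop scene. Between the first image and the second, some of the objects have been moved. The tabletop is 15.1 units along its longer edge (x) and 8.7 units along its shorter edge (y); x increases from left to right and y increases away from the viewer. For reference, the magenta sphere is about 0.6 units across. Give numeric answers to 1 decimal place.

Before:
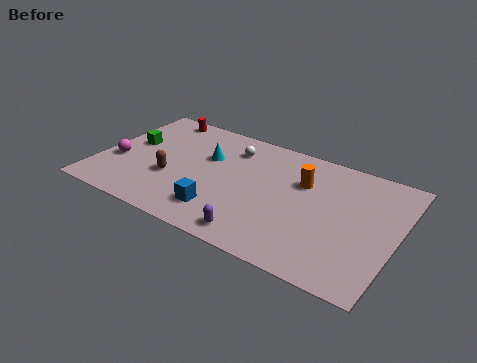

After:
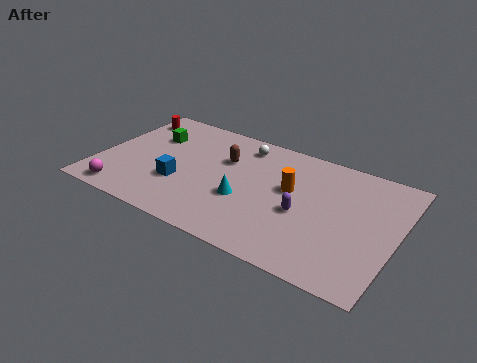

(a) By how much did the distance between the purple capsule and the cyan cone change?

-2.7

They were about 5.6 units apart before and 2.9 after — 2.7 units closer together.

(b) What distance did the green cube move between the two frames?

1.3

From (1.4, 5.0) to (2.3, 6.0), the green cube covered √(0.9² + 1.0²) ≈ 1.3 units.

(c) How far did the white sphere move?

0.7

The white sphere was near (6.4, 6.8) before and (6.9, 7.3) after, so it travelled √(0.5² + 0.5²) ≈ 0.7 units.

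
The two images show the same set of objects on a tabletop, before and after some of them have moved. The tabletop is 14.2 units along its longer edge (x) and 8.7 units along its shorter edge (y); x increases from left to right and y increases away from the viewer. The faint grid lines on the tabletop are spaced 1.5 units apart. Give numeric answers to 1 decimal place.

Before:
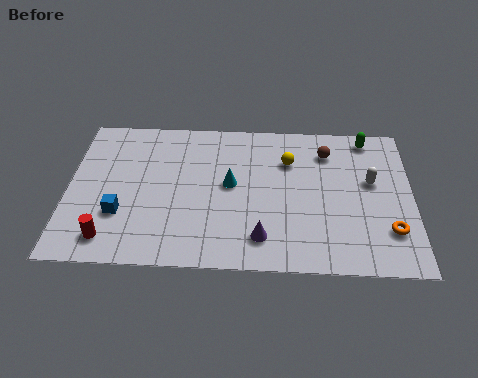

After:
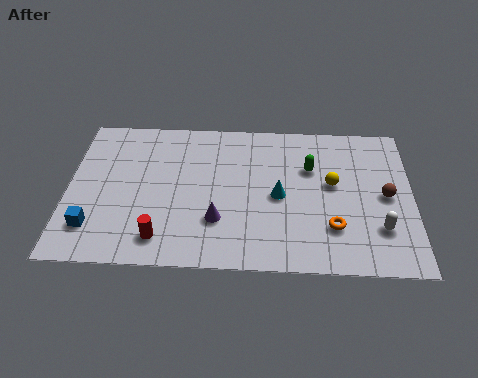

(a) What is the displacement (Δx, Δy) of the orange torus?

(-2.3, 0.1)

From the two frames, the orange torus sits at roughly (13.2, 2.3) before and (10.9, 2.4) after.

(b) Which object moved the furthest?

the brown sphere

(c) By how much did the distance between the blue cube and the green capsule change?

-1.6

The distance was about 11.3 in the first image and 9.7 in the second, so they moved 1.6 units closer together.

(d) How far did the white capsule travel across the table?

2.7

The white capsule was near (12.5, 5.1) before and (12.8, 2.4) after, so it travelled √(0.3² + 2.7²) ≈ 2.7 units.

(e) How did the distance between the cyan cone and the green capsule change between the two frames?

-4.3

They were about 6.4 units apart before and 2.1 after — 4.3 units closer together.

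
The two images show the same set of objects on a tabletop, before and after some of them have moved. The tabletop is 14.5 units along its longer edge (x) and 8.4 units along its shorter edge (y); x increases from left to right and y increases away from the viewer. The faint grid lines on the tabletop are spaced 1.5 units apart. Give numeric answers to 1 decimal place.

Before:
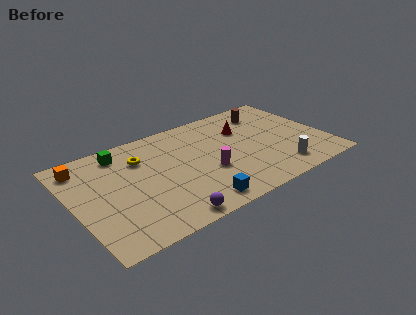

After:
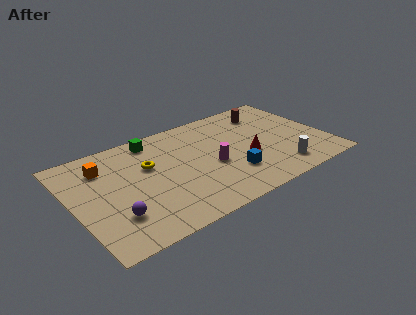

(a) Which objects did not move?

the brown cylinder and the white cylinder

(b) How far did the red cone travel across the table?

2.4

The red cone moved from about (10.1, 5.8) to (9.9, 3.4), a distance of √(0.2² + 2.4²) ≈ 2.4.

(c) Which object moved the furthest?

the purple sphere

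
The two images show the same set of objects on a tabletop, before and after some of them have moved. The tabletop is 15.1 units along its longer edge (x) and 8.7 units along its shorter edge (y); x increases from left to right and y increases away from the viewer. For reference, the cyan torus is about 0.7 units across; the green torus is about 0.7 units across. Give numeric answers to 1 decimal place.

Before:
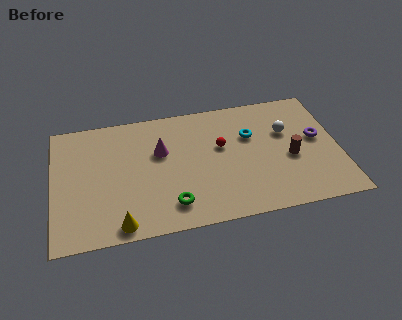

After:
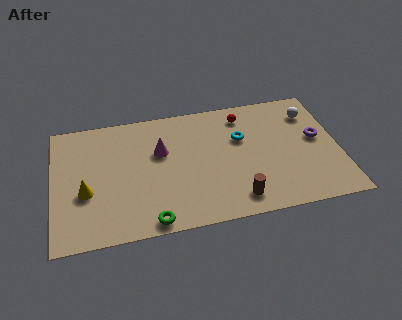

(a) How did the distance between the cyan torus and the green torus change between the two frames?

+1.0

The distance was about 5.9 in the first image and 6.9 in the second, so they moved 1.0 units further apart.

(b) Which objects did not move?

the purple torus and the magenta cone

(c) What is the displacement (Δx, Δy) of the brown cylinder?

(-3.0, -2.3)

The brown cylinder was at about (12.5, 3.7) and moved to about (9.5, 1.4).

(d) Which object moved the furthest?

the brown cylinder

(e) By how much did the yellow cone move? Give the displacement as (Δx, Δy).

(-1.7, 2.5)

From the two frames, the yellow cone sits at roughly (3.4, 0.9) before and (1.7, 3.4) after.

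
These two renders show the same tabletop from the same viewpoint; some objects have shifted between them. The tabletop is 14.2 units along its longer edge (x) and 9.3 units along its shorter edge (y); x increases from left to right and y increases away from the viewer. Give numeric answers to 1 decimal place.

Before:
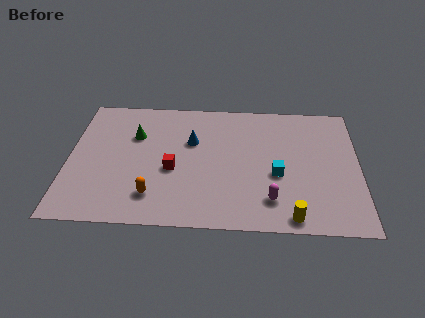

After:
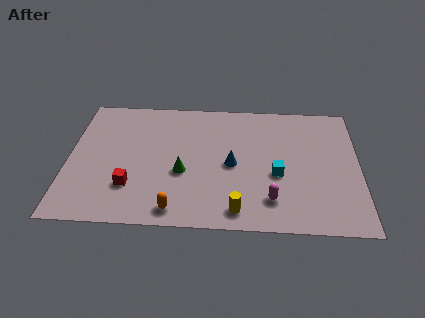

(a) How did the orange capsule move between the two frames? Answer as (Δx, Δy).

(1.1, -0.9)

The orange capsule started near (4.2, 2.0) and ended near (5.3, 1.1).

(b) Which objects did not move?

the cyan cube and the magenta capsule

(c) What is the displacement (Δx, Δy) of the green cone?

(2.4, -2.6)

The green cone started near (3.2, 6.3) and ended near (5.6, 3.7).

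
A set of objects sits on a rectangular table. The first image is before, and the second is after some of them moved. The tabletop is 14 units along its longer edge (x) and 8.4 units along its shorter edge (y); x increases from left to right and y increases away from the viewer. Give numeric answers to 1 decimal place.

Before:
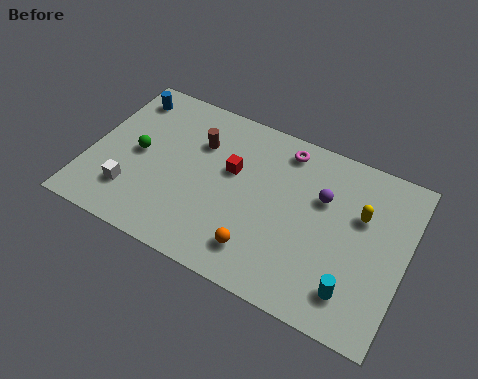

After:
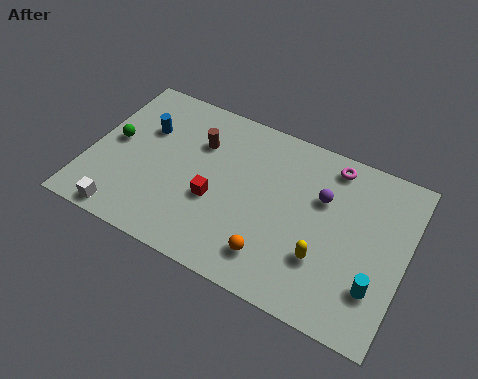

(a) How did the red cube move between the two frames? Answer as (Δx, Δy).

(-0.5, -1.8)

The red cube was at about (6.2, 5.1) and moved to about (5.7, 3.3).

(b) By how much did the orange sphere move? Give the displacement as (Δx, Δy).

(0.6, 0.0)

From the two frames, the orange sphere sits at roughly (7.9, 1.7) before and (8.5, 1.7) after.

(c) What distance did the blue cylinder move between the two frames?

1.8

The blue cylinder was near (1.1, 7.0) before and (2.2, 5.6) after, so it travelled √(1.1² + 1.4²) ≈ 1.8 units.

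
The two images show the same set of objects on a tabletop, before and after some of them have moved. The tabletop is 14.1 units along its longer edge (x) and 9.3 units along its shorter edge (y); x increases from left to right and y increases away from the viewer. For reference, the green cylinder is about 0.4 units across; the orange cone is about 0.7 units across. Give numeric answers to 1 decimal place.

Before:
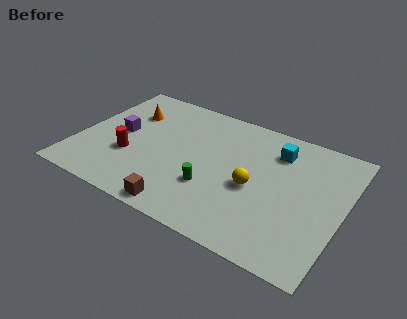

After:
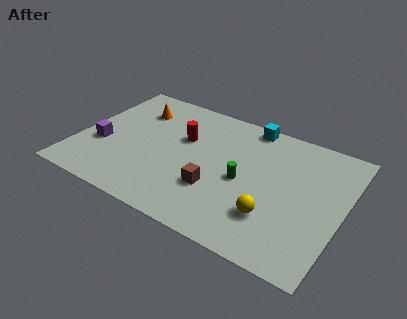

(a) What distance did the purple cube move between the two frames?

1.5

The purple cube moved from about (2.1, 4.8) to (1.3, 3.5), a distance of √(0.8² + 1.3²) ≈ 1.5.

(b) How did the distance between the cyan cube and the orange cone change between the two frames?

-1.8

They were about 8.0 units apart before and 6.2 after — 1.8 units closer together.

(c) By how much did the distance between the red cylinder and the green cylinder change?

-0.7

Before: roughly 4.5 units apart; after: 3.8. That's 0.7 units closer together.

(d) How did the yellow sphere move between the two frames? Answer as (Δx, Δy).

(1.2, -1.5)

From the two frames, the yellow sphere sits at roughly (9.5, 4.1) before and (10.7, 2.6) after.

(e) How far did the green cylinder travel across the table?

2.0

From (7.4, 3.0) to (8.9, 4.3), the green cylinder covered √(1.5² + 1.3²) ≈ 2.0 units.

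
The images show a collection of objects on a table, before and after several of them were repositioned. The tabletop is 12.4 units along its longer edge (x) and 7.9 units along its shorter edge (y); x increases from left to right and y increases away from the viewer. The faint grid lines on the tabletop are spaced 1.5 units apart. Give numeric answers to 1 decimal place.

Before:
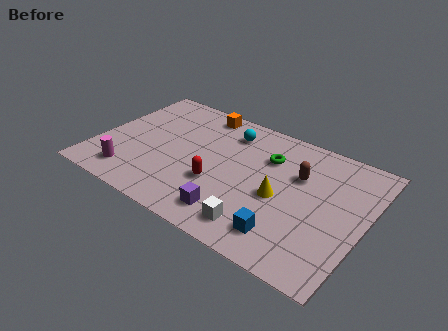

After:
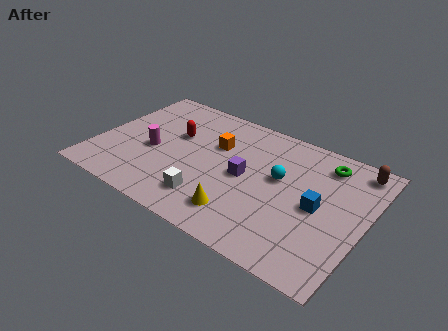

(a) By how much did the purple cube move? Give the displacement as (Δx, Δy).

(0.1, 2.5)

The purple cube was at about (6.8, 1.4) and moved to about (6.9, 3.9).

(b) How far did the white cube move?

2.4

The white cube moved from about (8.0, 1.3) to (5.6, 1.7), a distance of √(2.4² + 0.4²) ≈ 2.4.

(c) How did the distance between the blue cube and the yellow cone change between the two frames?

+1.8

The distance was about 2.1 in the first image and 3.9 in the second, so they moved 1.8 units further apart.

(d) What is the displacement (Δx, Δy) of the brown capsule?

(2.4, 1.7)

From the two frames, the brown capsule sits at roughly (9.2, 5.2) before and (11.6, 6.9) after.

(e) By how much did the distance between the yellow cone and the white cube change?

-0.8

Before: roughly 2.3 units apart; after: 1.5. That's 0.8 units closer together.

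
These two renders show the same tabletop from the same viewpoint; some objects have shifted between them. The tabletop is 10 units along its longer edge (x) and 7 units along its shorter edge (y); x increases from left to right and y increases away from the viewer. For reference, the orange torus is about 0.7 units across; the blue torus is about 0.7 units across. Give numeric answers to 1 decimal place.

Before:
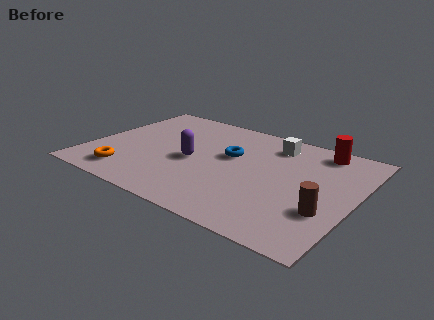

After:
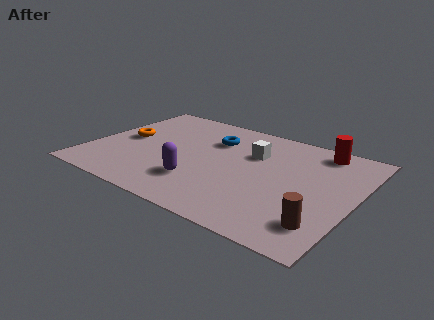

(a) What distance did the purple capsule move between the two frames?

1.4

The purple capsule was near (3.9, 3.2) before and (4.4, 1.9) after, so it travelled √(0.5² + 1.3²) ≈ 1.4 units.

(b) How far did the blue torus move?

1.1

The blue torus moved from about (5.2, 4.2) to (4.4, 5.0), a distance of √(0.8² + 0.8²) ≈ 1.1.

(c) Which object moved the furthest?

the orange torus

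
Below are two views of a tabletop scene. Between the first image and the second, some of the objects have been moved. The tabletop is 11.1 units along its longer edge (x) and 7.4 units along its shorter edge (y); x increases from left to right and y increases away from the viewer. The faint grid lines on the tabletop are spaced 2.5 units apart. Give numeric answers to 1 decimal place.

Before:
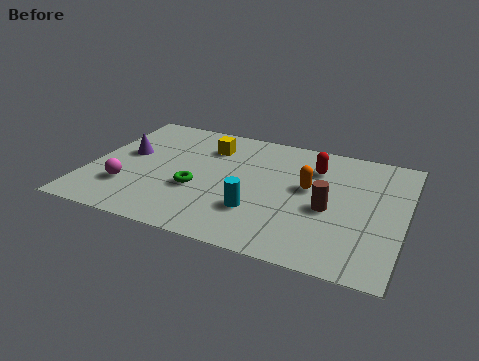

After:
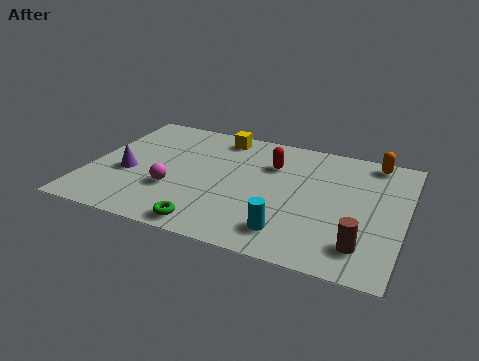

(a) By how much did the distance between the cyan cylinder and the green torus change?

+0.5

They were about 2.3 units apart before and 2.8 after — 0.5 units further apart.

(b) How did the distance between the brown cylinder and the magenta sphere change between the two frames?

-0.3

The distance was about 7.1 in the first image and 6.8 in the second, so they moved 0.3 units closer together.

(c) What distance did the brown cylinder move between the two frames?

2.1

From (8.5, 3.2) to (9.8, 1.5), the brown cylinder covered √(1.3² + 1.7²) ≈ 2.1 units.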